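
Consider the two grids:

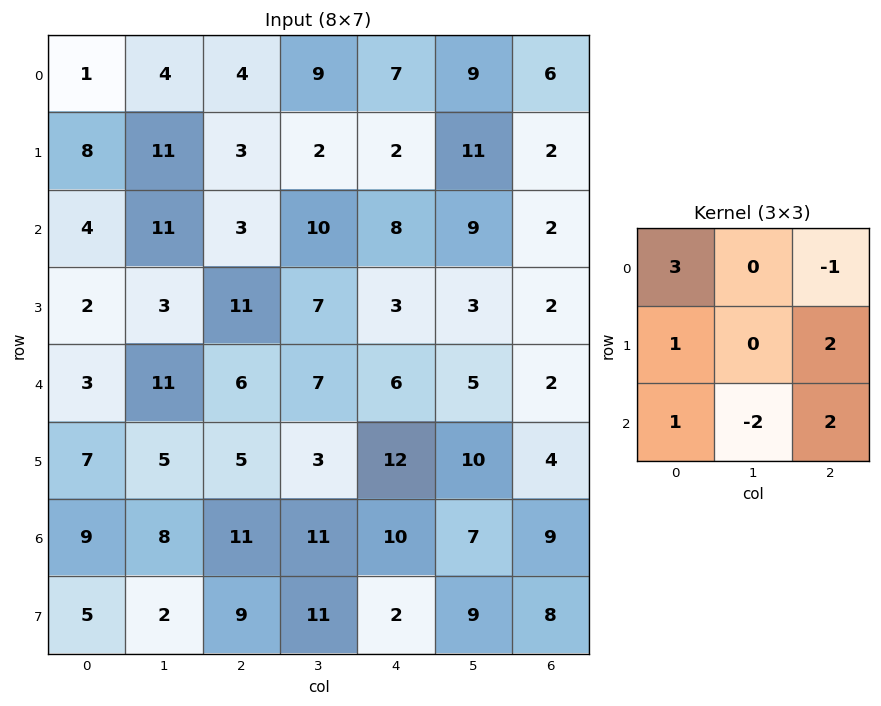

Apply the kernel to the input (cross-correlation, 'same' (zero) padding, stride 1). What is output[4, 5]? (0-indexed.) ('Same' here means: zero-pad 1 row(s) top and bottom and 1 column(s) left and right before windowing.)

The receptive field on the zero-padded input at this output position is [3 3 2 / 6 5 2 / 12 10 4]. Elementwise product with the kernel and sum: 3·3 + 2·-1 + 6·1 + 2·2 + 12·1 + 10·-2 + 4·2.

17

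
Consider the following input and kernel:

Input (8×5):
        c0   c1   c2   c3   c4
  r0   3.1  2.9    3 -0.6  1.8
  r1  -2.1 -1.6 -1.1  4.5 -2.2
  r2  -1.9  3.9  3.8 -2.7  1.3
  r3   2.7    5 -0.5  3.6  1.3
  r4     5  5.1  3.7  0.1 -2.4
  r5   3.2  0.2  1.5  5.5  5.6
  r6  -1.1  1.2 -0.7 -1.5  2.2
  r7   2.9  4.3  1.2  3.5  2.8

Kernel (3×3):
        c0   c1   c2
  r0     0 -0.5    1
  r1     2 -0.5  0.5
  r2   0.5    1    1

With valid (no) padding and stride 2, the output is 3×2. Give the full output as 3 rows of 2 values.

4.35 -2.95
15.8 0.05
8.15 0.95

Output[0,0]: The receptive field on the input at this output position is [3.1 2.9 3 / -2.1 -1.6 -1.1 / -1.9 3.9 3.8]. Elementwise product with the kernel and sum: 2.9·-0.5 + 3·1 + -2.1·2 + -1.6·-0.5 + -1.1·0.5 + -1.9·0.5 + 3.9·1 + 3.8·1.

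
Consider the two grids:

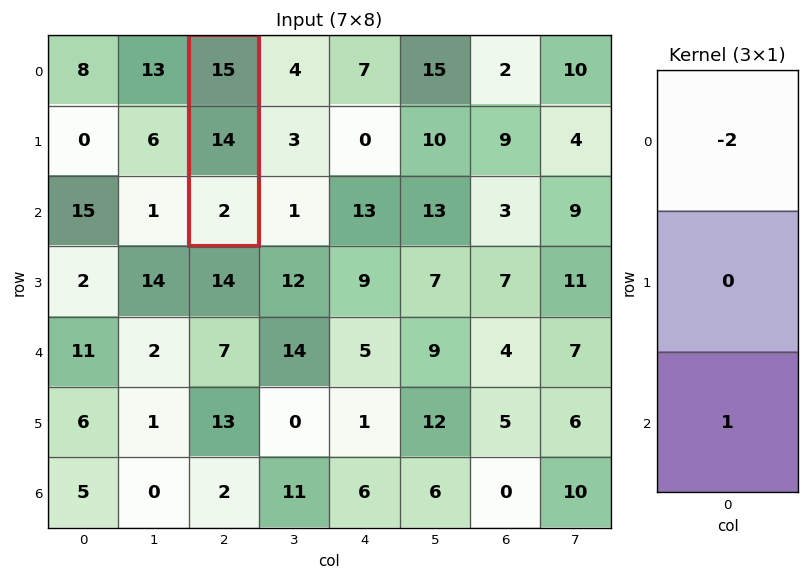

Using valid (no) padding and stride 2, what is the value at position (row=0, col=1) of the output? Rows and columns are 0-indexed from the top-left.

The receptive field on the input at this output position is [15 / 14 / 2]. Elementwise product with the kernel and sum: 15·-2 + 2·1.

-28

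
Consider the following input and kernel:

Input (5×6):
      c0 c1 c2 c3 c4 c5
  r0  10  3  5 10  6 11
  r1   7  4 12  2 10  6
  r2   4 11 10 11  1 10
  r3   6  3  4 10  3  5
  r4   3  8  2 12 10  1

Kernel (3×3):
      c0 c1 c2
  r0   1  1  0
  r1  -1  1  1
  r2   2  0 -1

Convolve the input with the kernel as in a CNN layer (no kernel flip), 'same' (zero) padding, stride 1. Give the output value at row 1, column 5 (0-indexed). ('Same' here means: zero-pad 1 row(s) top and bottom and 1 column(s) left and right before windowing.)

15

The receptive field on the zero-padded input at this output position is [6 11 0 / 10 6 0 / 1 10 0]. Elementwise product with the kernel and sum: 6·1 + 11·1 + 10·-1 + 6·1 + 0·1 + 1·2 + 0·-1.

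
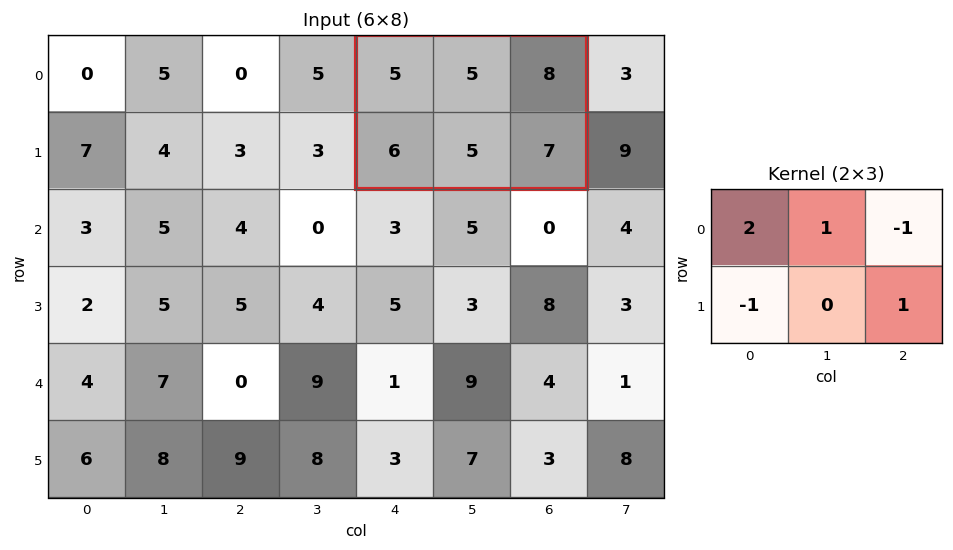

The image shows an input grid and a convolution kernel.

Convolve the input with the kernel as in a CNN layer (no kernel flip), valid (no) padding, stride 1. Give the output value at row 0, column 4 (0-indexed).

The receptive field on the input at this output position is [5 5 8 / 6 5 7]. Elementwise product with the kernel and sum: 5·2 + 5·1 + 8·-1 + 6·-1 + 7·1.

8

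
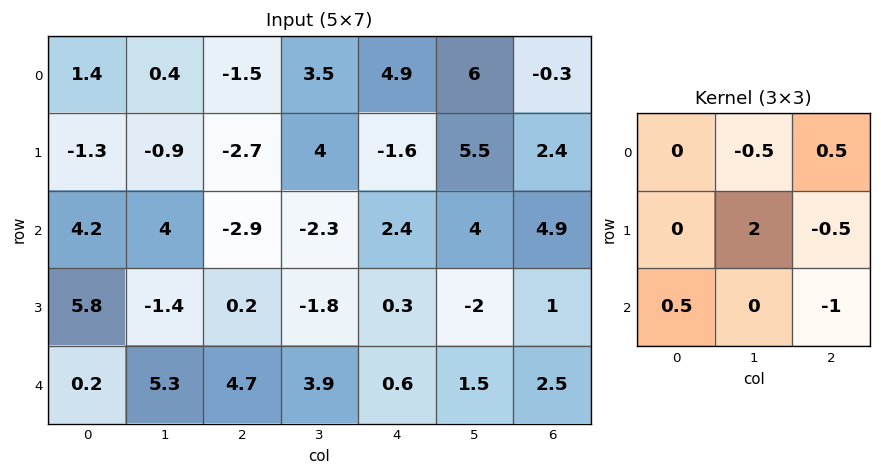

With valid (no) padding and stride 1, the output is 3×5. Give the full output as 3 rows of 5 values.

Output[0,0]: The receptive field on the input at this output position is [1.4 0.4 -1.5 / -1.3 -0.9 -2.7 / 4.2 4 -2.9]. Elementwise product with the kernel and sum: 0.4·-0.5 + -1.5·0.5 + -0.9·2 + -2.7·-0.5 + 4.2·0.5 + -2.9·-1.
Output[0,1]: The receptive field on the input at this output position is [0.4 -1.5 3.5 / -0.9 -2.7 4 / 4 -2.9 -2.3]. Elementwise product with the kernel and sum: -1.5·-0.5 + 3.5·0.5 + -2.7·2 + 4·-0.5 + 4·0.5 + -2.3·-1.

3.6 -0.6 5.65 -10.55 2.95
11.25 -0.2 -8.8 7.45 3.15
-10.95 0.35 0.35 2.85 -6.25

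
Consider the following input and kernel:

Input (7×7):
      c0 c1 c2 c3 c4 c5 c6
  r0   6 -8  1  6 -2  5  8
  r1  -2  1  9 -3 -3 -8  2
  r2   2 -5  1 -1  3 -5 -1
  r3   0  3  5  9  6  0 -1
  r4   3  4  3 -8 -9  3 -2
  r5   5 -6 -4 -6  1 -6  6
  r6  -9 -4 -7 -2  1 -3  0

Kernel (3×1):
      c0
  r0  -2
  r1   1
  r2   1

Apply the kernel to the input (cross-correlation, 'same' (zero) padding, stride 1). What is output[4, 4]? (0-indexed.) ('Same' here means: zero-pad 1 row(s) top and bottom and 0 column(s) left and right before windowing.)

-20

The receptive field on the zero-padded input at this output position is [6 / -9 / 1]. Elementwise product with the kernel and sum: 6·-2 + -9·1 + 1·1.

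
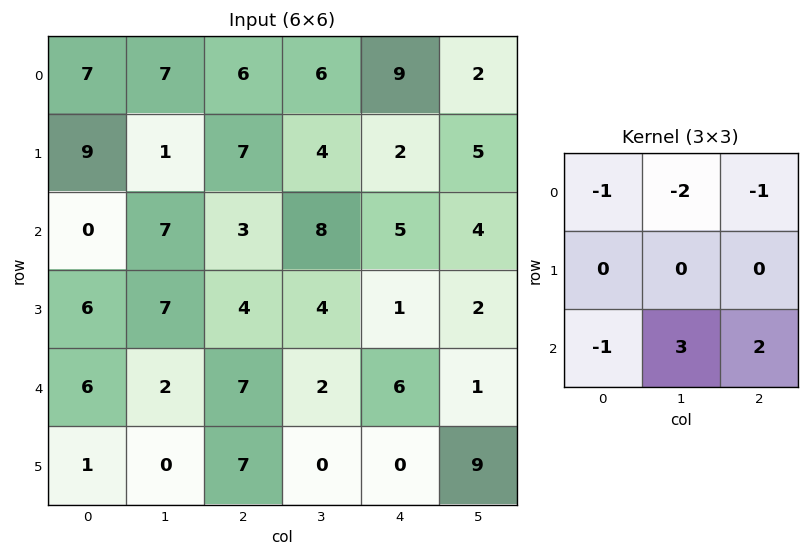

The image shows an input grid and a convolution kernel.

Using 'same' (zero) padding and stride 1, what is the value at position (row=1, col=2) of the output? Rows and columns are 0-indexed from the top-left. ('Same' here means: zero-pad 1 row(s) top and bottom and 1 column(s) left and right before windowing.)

-7

The receptive field on the zero-padded input at this output position is [7 6 6 / 1 7 4 / 7 3 8]. Elementwise product with the kernel and sum: 7·-1 + 6·-2 + 6·-1 + 7·-1 + 3·3 + 8·2.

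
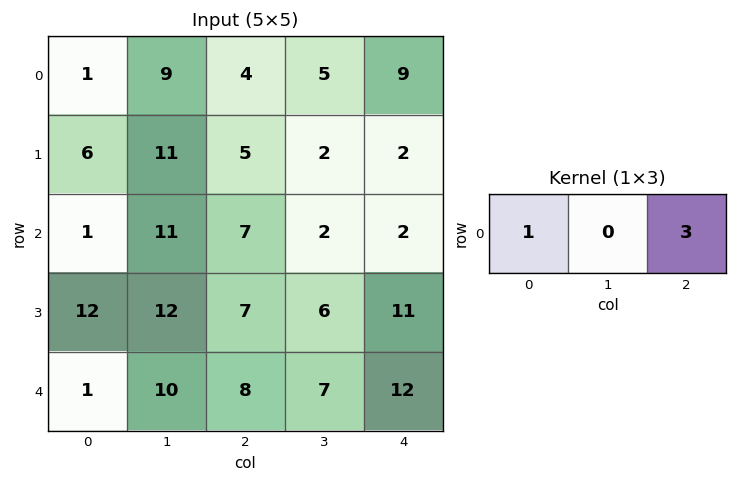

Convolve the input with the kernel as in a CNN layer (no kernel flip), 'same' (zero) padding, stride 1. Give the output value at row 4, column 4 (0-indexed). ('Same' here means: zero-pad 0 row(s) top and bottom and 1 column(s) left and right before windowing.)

The receptive field on the zero-padded input at this output position is [7 12 0]. Elementwise product with the kernel and sum: 7·1 + 0·3.

7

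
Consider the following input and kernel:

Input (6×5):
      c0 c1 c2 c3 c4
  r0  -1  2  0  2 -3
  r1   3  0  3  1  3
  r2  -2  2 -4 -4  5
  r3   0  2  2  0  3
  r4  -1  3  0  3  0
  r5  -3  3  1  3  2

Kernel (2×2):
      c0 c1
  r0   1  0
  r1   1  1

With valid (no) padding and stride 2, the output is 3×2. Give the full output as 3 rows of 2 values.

2 4
0 -2
-1 4

Output[0,0]: The receptive field on the input at this output position is [-1 2 / 3 0]. Elementwise product with the kernel and sum: -1·1 + 3·1 + 0·1.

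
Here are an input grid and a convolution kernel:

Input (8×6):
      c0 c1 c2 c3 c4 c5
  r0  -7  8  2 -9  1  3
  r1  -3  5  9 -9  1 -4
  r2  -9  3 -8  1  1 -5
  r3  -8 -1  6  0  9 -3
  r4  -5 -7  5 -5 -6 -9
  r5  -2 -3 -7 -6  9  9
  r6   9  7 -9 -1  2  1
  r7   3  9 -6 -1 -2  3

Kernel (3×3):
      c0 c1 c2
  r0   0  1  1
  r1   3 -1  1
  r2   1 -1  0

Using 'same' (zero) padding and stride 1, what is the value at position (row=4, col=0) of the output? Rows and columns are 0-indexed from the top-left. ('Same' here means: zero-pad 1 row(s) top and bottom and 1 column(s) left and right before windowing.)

-9

The receptive field on the zero-padded input at this output position is [0 -8 -1 / 0 -5 -7 / 0 -2 -3]. Elementwise product with the kernel and sum: -8·1 + -1·1 + 0·3 + -5·-1 + -7·1 + 0·1 + -2·-1.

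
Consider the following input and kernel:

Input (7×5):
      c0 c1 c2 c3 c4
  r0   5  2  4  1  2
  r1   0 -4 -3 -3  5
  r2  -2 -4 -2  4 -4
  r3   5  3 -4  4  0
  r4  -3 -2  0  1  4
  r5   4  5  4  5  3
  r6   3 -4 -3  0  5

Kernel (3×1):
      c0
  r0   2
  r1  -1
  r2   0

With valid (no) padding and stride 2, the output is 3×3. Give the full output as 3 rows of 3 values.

Output[0,0]: The receptive field on the input at this output position is [5 / 0 / -2]. Elementwise product with the kernel and sum: 5·2 + 0·-1.
Output[0,1]: The receptive field on the input at this output position is [4 / -3 / -2]. Elementwise product with the kernel and sum: 4·2 + -3·-1.

10 11 -1
-9 0 -8
-10 -4 5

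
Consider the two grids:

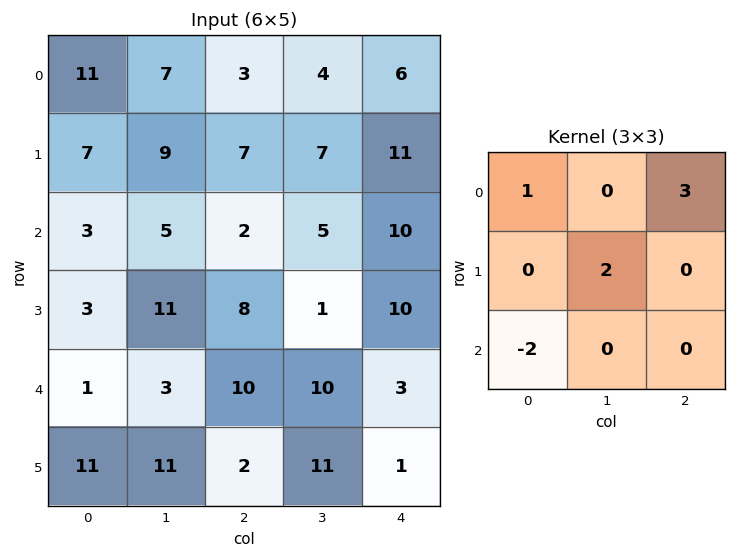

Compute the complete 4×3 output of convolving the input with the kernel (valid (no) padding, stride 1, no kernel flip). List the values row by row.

Output[0,0]: The receptive field on the input at this output position is [11 7 3 / 7 9 7 / 3 5 2]. Elementwise product with the kernel and sum: 11·1 + 3·3 + 9·2 + 3·-2.
Output[0,1]: The receptive field on the input at this output position is [7 3 4 / 9 7 7 / 5 2 5]. Elementwise product with the kernel and sum: 7·1 + 4·3 + 7·2 + 5·-2.

32 23 31
32 12 34
29 30 14
11 12 54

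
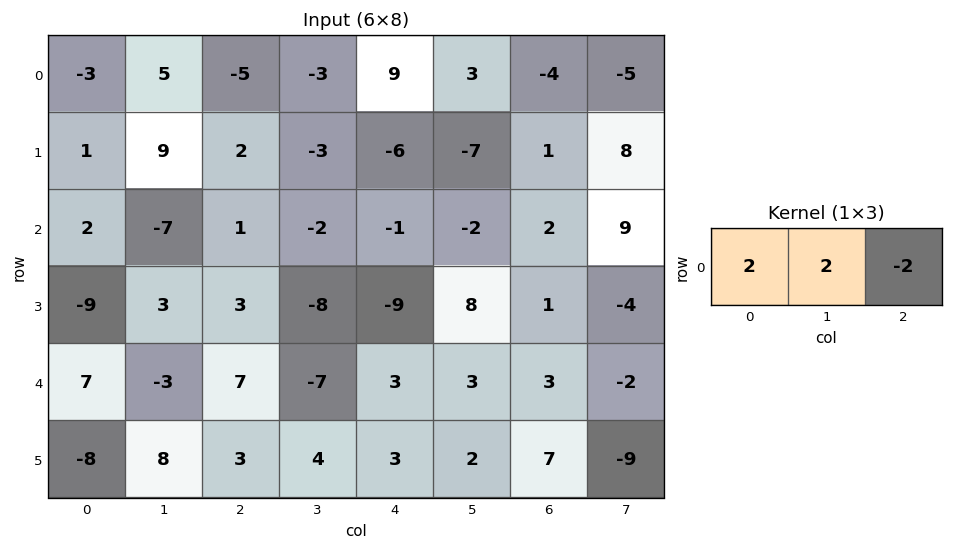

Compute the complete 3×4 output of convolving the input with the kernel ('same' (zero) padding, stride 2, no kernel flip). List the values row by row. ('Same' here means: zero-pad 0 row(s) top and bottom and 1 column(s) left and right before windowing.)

Output[0,0]: The receptive field on the zero-padded input at this output position is [0 -3 5]. Elementwise product with the kernel and sum: 0·2 + -3·2 + 5·-2.
Output[0,1]: The receptive field on the zero-padded input at this output position is [5 -5 -3]. Elementwise product with the kernel and sum: 5·2 + -5·2 + -3·-2.

-16 6 6 8
18 -8 -2 -18
20 22 -14 16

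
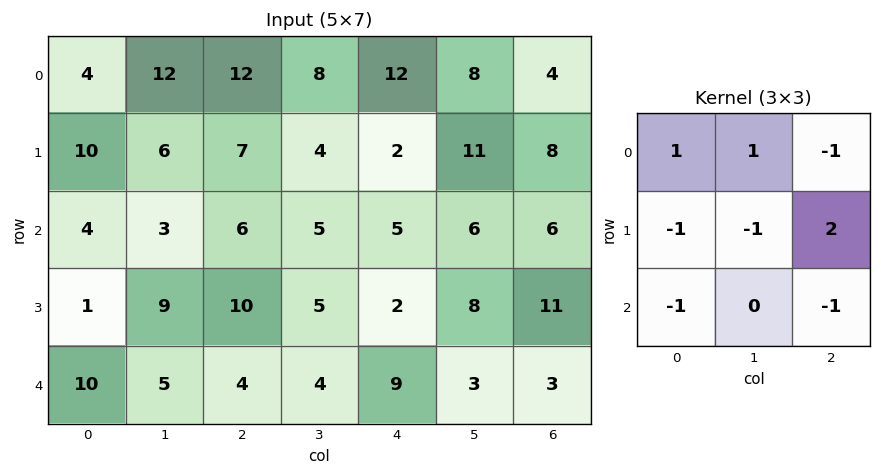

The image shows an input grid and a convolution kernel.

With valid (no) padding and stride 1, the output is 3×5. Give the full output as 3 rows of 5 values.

Output[0,0]: The receptive field on the input at this output position is [4 12 12 / 10 6 7 / 4 3 6]. Elementwise product with the kernel and sum: 4·1 + 12·1 + 12·-1 + 10·-1 + 6·-1 + 7·2 + 4·-1 + 6·-1.
Output[0,1]: The receptive field on the input at this output position is [12 12 8 / 6 7 4 / 3 6 5]. Elementwise product with the kernel and sum: 12·1 + 12·1 + 8·-1 + 6·-1 + 7·-1 + 4·2 + 3·-1 + 5·-1.

-8 3 -10 17 8
3 -4 -4 -16 -7
-3 -14 -18 6 5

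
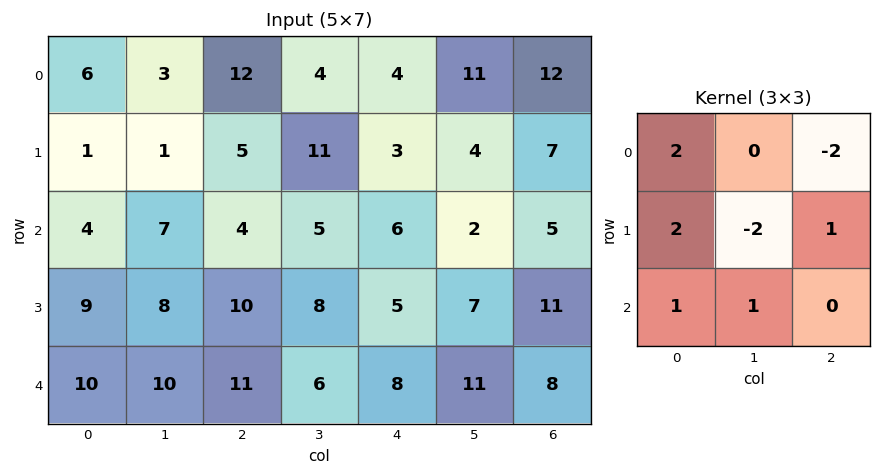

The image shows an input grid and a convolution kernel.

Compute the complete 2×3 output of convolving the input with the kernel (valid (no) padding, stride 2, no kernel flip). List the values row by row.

4 16 -3
32 22 28

Output[0,0]: The receptive field on the input at this output position is [6 3 12 / 1 1 5 / 4 7 4]. Elementwise product with the kernel and sum: 6·2 + 12·-2 + 1·2 + 1·-2 + 5·1 + 4·1 + 7·1.
Output[0,1]: The receptive field on the input at this output position is [12 4 4 / 5 11 3 / 4 5 6]. Elementwise product with the kernel and sum: 12·2 + 4·-2 + 5·2 + 11·-2 + 3·1 + 4·1 + 5·1.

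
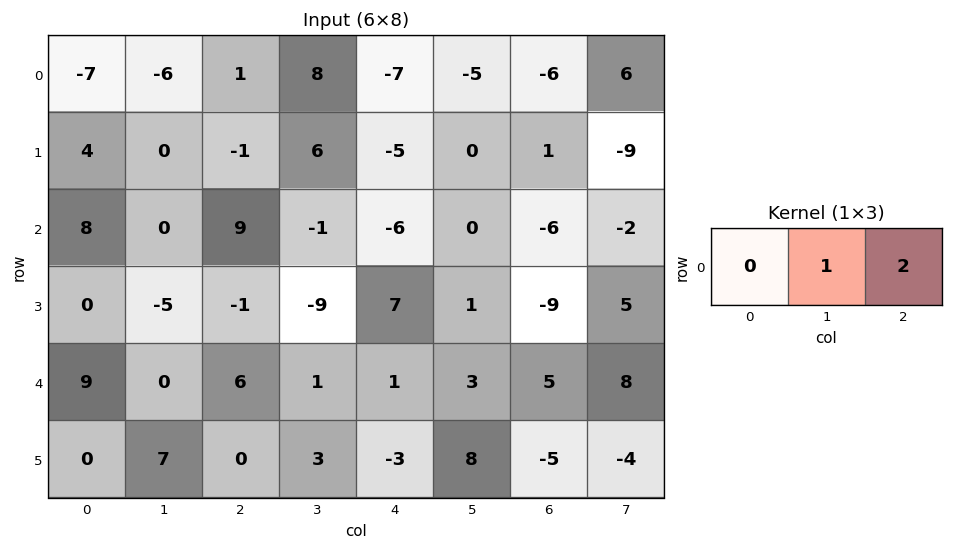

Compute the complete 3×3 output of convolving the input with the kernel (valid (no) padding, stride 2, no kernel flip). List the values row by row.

-4 -6 -17
18 -13 -12
12 3 13

Output[0,0]: The receptive field on the input at this output position is [-7 -6 1]. Elementwise product with the kernel and sum: -6·1 + 1·2.
Output[0,1]: The receptive field on the input at this output position is [1 8 -7]. Elementwise product with the kernel and sum: 8·1 + -7·2.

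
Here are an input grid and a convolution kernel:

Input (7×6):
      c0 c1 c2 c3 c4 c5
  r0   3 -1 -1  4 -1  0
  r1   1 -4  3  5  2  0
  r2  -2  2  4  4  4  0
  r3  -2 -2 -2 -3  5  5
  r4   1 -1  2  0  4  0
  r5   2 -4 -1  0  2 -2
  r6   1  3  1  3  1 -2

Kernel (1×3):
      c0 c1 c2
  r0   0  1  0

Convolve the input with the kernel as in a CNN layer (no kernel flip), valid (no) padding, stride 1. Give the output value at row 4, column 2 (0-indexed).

0

The receptive field on the input at this output position is [2 0 4]. Elementwise product with the kernel and sum: 0·1.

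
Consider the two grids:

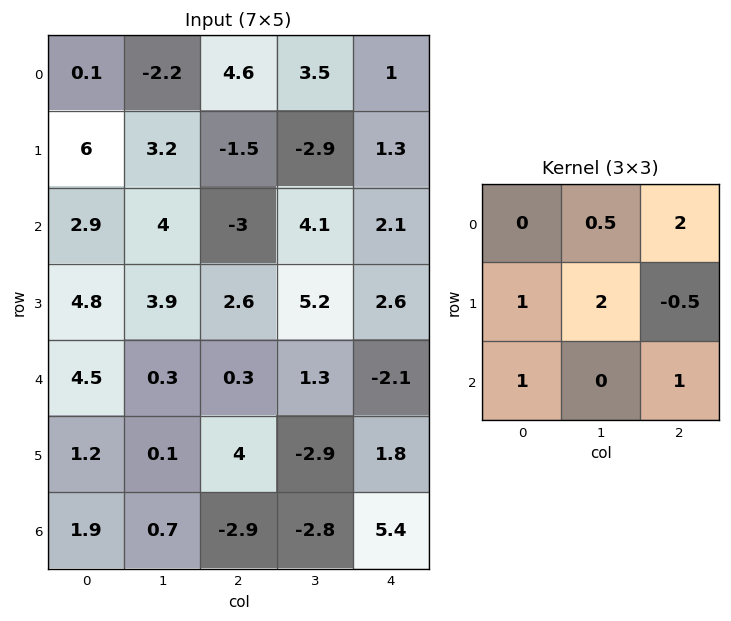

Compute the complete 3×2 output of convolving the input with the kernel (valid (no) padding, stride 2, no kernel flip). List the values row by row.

Output[0,0]: The receptive field on the input at this output position is [0.1 -2.2 4.6 / 6 3.2 -1.5 / 2.9 4 -3]. Elementwise product with the kernel and sum: -2.2·0.5 + 4.6·2 + 6·1 + 3.2·2 + -1.5·-0.5 + 2.9·1 + -3·1.
Output[0,1]: The receptive field on the input at this output position is [4.6 3.5 1 / -1.5 -2.9 1.3 / -3 4.1 2.1]. Elementwise product with the kernel and sum: 3.5·0.5 + 1·2 + -1.5·1 + -2.9·2 + 1.3·-0.5 + -3·1 + 2.1·1.

21.15 -5.1
12.1 16.15
-0.85 -3.75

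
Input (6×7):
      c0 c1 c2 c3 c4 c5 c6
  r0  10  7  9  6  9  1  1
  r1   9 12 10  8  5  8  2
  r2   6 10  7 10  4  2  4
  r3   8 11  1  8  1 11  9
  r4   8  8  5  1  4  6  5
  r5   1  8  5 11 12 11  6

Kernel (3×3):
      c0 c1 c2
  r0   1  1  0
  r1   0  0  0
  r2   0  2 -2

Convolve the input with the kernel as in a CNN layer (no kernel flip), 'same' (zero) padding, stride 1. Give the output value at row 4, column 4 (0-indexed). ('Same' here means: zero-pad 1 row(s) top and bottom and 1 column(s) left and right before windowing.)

The receptive field on the zero-padded input at this output position is [8 1 11 / 1 4 6 / 11 12 11]. Elementwise product with the kernel and sum: 8·1 + 1·1 + 12·2 + 11·-2.

11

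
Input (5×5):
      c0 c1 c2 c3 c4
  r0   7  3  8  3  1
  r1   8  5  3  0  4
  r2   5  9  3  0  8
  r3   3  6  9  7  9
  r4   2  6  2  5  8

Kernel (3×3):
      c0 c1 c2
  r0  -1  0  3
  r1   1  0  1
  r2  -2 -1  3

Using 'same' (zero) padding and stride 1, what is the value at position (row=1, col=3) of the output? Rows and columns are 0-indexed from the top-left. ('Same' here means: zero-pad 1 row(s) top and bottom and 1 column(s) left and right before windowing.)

20

The receptive field on the zero-padded input at this output position is [8 3 1 / 3 0 4 / 3 0 8]. Elementwise product with the kernel and sum: 8·-1 + 1·3 + 3·1 + 4·1 + 3·-2 + 0·-1 + 8·3.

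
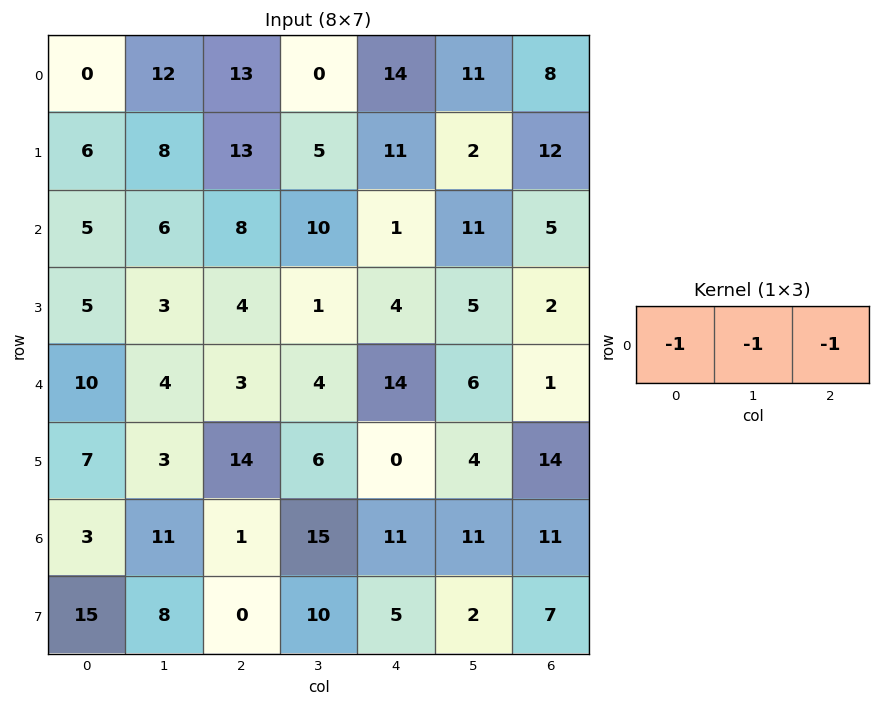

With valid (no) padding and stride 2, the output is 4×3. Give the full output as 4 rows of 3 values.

Output[0,0]: The receptive field on the input at this output position is [0 12 13]. Elementwise product with the kernel and sum: 0·-1 + 12·-1 + 13·-1.

-25 -27 -33
-19 -19 -17
-17 -21 -21
-15 -27 -33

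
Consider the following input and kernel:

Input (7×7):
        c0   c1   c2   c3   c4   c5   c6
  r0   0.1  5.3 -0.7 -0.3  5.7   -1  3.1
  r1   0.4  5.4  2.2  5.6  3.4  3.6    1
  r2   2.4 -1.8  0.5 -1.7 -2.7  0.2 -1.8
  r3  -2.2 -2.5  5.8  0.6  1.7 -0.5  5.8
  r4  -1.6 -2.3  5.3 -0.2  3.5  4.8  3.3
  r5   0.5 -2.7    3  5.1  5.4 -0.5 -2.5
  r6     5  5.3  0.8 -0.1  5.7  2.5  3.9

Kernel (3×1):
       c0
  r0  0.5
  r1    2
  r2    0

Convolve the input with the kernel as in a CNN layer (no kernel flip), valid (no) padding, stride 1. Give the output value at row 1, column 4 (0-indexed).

-3.7

The receptive field on the input at this output position is [3.4 / -2.7 / 1.7]. Elementwise product with the kernel and sum: 3.4·0.5 + -2.7·2.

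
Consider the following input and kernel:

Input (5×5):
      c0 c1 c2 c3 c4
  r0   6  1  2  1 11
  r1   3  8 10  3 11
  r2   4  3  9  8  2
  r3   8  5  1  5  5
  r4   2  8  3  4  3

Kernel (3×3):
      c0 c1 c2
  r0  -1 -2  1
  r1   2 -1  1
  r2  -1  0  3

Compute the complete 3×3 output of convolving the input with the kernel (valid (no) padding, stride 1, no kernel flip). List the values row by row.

Output[0,0]: The receptive field on the input at this output position is [6 1 2 / 3 8 10 / 4 3 9]. Elementwise product with the kernel and sum: 6·-1 + 1·-2 + 2·1 + 3·2 + 8·-1 + 10·1 + 4·-1 + 9·3.
Output[0,1]: The receptive field on the input at this output position is [1 2 1 / 8 10 3 / 3 9 8]. Elementwise product with the kernel and sum: 1·-1 + 2·-2 + 1·1 + 8·2 + 10·-1 + 3·1 + 3·-1 + 8·3.

25 26 32
0 -10 21
18 5 -15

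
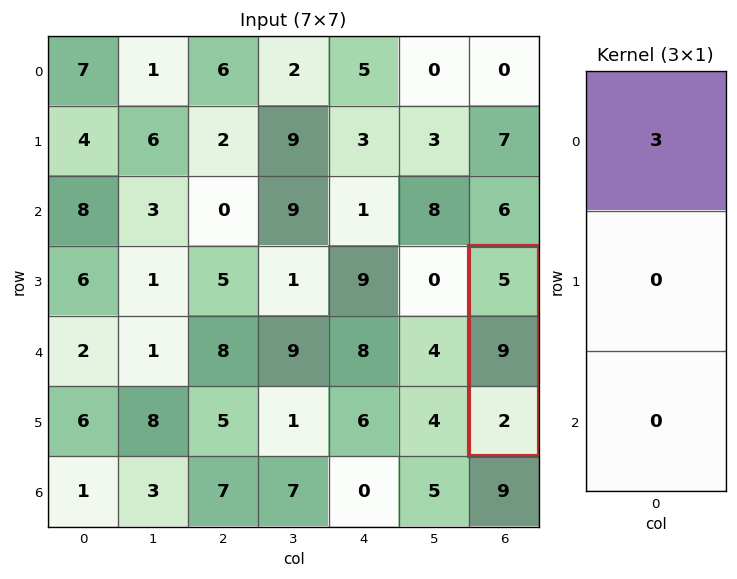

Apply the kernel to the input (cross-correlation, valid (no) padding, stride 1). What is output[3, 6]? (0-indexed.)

15

The receptive field on the input at this output position is [5 / 9 / 2]. Elementwise product with the kernel and sum: 5·3.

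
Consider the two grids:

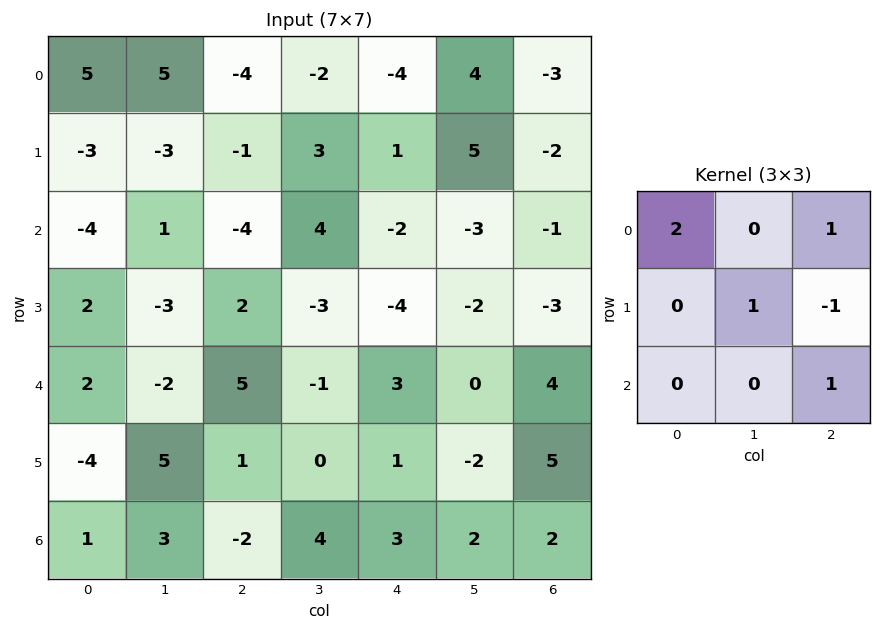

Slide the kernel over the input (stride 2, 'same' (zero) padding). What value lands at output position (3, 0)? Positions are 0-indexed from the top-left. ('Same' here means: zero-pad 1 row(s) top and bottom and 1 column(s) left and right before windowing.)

The receptive field on the zero-padded input at this output position is [0 -4 5 / 0 1 3 / 0 0 0]. Elementwise product with the kernel and sum: 0·2 + 5·1 + 1·1 + 3·-1 + 0·1.

3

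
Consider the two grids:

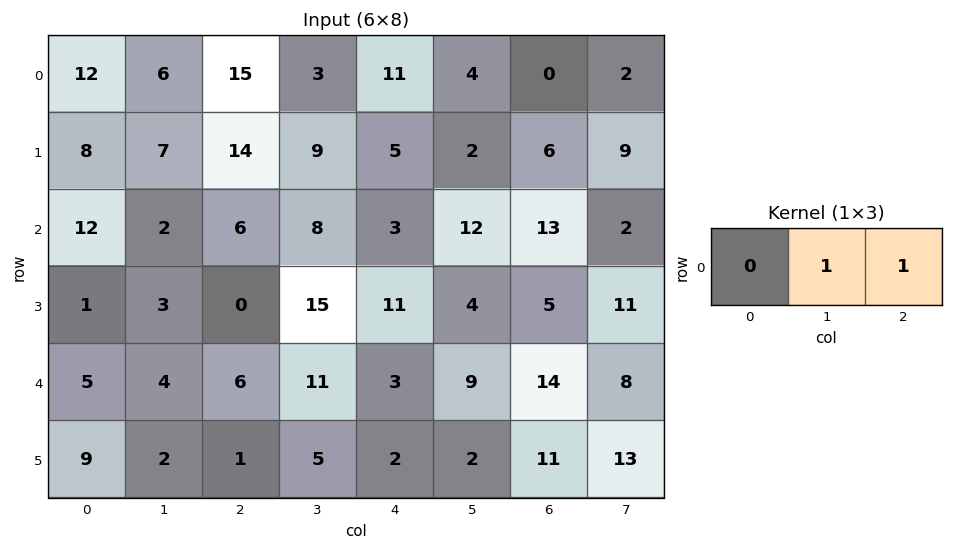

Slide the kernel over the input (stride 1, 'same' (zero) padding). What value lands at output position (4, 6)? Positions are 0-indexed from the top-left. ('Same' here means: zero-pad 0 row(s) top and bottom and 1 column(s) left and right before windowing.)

The receptive field on the zero-padded input at this output position is [9 14 8]. Elementwise product with the kernel and sum: 14·1 + 8·1.

22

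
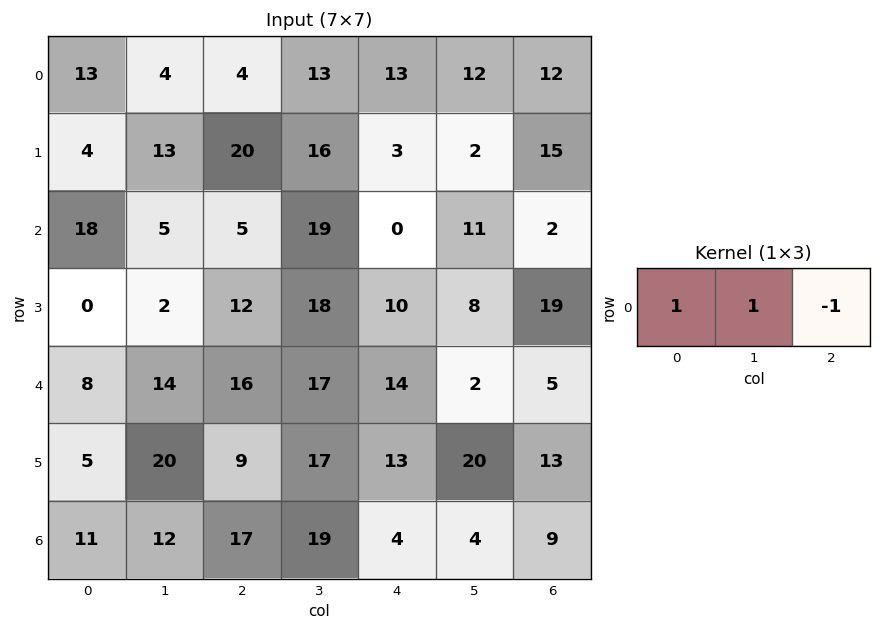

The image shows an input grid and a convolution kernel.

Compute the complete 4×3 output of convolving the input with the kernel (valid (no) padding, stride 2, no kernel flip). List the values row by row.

13 4 13
18 24 9
6 19 11
6 32 -1

Output[0,0]: The receptive field on the input at this output position is [13 4 4]. Elementwise product with the kernel and sum: 13·1 + 4·1 + 4·-1.
Output[0,1]: The receptive field on the input at this output position is [4 13 13]. Elementwise product with the kernel and sum: 4·1 + 13·1 + 13·-1.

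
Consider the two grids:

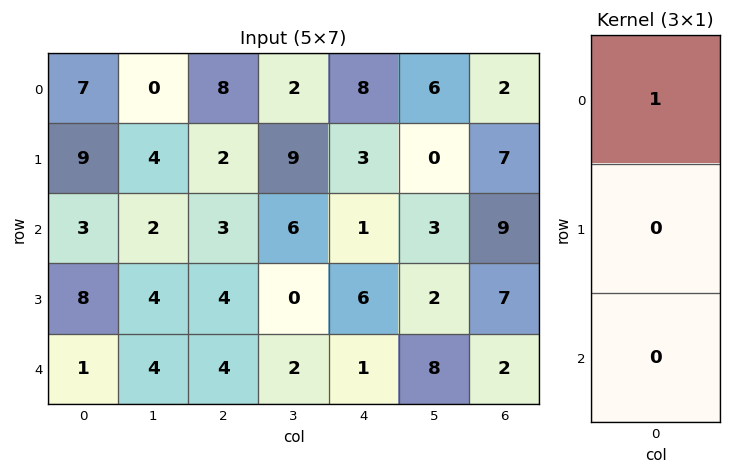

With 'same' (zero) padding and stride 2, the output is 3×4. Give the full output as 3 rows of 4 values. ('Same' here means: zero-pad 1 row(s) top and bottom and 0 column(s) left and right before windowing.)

0 0 0 0
9 2 3 7
8 4 6 7

Output[0,0]: The receptive field on the zero-padded input at this output position is [0 / 7 / 9]. Elementwise product with the kernel and sum: 0·1.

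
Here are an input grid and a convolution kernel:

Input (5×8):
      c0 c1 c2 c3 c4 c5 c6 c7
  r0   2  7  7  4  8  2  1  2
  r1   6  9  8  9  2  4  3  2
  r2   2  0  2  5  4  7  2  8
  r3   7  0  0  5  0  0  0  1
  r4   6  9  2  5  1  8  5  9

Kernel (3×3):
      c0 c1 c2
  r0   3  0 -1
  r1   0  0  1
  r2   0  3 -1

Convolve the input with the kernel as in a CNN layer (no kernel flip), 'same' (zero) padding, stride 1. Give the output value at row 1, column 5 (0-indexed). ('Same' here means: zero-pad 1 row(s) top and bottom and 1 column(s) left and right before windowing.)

45

The receptive field on the zero-padded input at this output position is [8 2 1 / 2 4 3 / 4 7 2]. Elementwise product with the kernel and sum: 8·3 + 1·-1 + 3·1 + 7·3 + 2·-1.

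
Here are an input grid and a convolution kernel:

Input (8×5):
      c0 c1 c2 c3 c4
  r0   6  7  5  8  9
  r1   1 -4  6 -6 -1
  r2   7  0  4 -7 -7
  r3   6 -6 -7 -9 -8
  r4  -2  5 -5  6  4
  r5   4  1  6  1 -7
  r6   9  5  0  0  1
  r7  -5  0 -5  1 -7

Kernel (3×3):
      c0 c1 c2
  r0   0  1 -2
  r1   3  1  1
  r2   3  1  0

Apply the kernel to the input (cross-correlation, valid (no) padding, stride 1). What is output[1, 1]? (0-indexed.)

The receptive field on the input at this output position is [-4 6 -6 / 0 4 -7 / -6 -7 -9]. Elementwise product with the kernel and sum: 6·1 + -6·-2 + 0·3 + 4·1 + -7·1 + -6·3 + -7·1.

-10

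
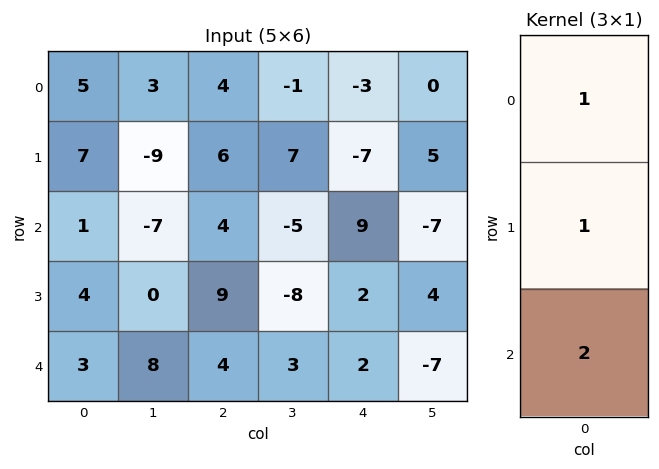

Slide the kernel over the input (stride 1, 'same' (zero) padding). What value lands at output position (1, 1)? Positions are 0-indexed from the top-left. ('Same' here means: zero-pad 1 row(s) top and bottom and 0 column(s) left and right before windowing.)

-20

The receptive field on the zero-padded input at this output position is [3 / -9 / -7]. Elementwise product with the kernel and sum: 3·1 + -9·1 + -7·2.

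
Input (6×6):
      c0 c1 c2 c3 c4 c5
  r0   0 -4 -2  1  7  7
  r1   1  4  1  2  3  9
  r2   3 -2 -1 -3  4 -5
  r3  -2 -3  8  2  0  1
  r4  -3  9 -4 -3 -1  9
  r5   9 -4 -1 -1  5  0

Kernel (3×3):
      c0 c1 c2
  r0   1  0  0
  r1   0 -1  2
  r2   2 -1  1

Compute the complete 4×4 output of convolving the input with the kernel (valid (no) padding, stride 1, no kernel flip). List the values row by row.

5 -7 7 1
8 -13 26 -7
3 13 -9 3
2 -13 13 14

Output[0,0]: The receptive field on the input at this output position is [0 -4 -2 / 1 4 1 / 3 -2 -1]. Elementwise product with the kernel and sum: 0·1 + 4·-1 + 1·2 + 3·2 + -2·-1 + -1·1.
Output[0,1]: The receptive field on the input at this output position is [-4 -2 1 / 4 1 2 / -2 -1 -3]. Elementwise product with the kernel and sum: -4·1 + 1·-1 + 2·2 + -2·2 + -1·-1 + -3·1.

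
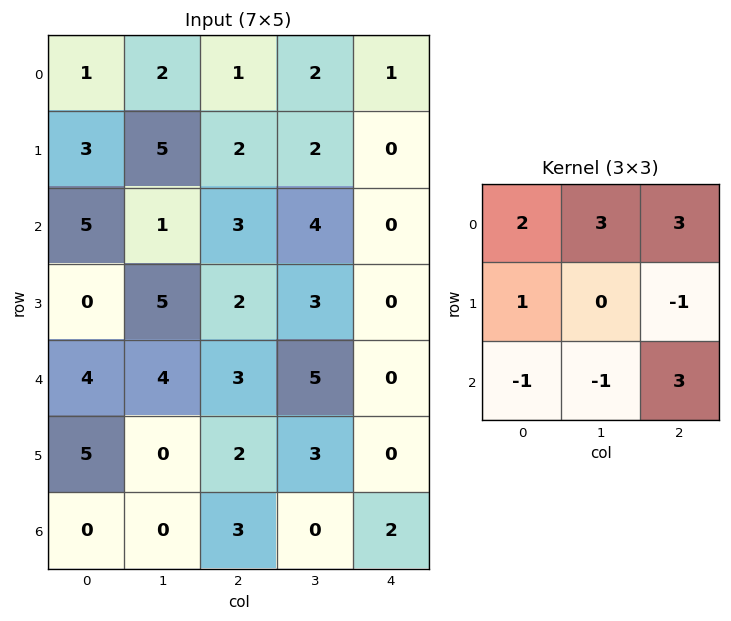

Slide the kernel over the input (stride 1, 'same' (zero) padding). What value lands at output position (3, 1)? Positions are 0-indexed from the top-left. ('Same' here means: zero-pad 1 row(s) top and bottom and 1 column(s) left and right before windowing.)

The receptive field on the zero-padded input at this output position is [5 1 3 / 0 5 2 / 4 4 3]. Elementwise product with the kernel and sum: 5·2 + 1·3 + 3·3 + 0·1 + 2·-1 + 4·-1 + 4·-1 + 3·3.

21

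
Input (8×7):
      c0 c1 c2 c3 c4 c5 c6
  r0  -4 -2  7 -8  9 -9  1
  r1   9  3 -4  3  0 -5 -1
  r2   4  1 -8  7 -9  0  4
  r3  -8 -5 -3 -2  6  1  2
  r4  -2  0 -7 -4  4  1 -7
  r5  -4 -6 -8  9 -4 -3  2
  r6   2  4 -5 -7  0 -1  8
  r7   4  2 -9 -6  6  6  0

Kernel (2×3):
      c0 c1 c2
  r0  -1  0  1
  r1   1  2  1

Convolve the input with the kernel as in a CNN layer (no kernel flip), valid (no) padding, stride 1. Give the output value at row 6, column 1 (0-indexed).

-33

The receptive field on the input at this output position is [4 -5 -7 / 2 -9 -6]. Elementwise product with the kernel and sum: 4·-1 + -7·1 + 2·1 + -9·2 + -6·1.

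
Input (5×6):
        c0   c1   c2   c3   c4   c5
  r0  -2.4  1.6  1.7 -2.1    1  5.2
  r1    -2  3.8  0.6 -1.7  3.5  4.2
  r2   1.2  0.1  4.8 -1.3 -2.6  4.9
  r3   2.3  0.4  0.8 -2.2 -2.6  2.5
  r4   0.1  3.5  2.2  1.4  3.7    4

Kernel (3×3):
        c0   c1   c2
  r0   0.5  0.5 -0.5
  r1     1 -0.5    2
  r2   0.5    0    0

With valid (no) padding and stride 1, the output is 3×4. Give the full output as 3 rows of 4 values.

Output[0,0]: The receptive field on the input at this output position is [-2.4 1.6 1.7 / -2 3.8 0.6 / 1.2 0.1 4.8]. Elementwise product with the kernel and sum: -2.4·0.5 + 1.6·0.5 + 1.7·-0.5 + -2·1 + 3.8·-0.5 + 0.6·2 + 1.2·0.5.
Output[0,1]: The receptive field on the input at this output position is [1.6 1.7 -2.1 / 3.8 0.6 -1.7 / 0.1 4.8 -1.3]. Elementwise product with the kernel and sum: 1.6·0.5 + 1.7·0.5 + -2.1·-0.5 + 3.8·1 + 0.6·-0.5 + -1.7·2 + 0.1·0.5.

-3.35 2.85 10.15 1.15
12.5 -1.65 -1.65 7.5
2 0.45 0.85 0.4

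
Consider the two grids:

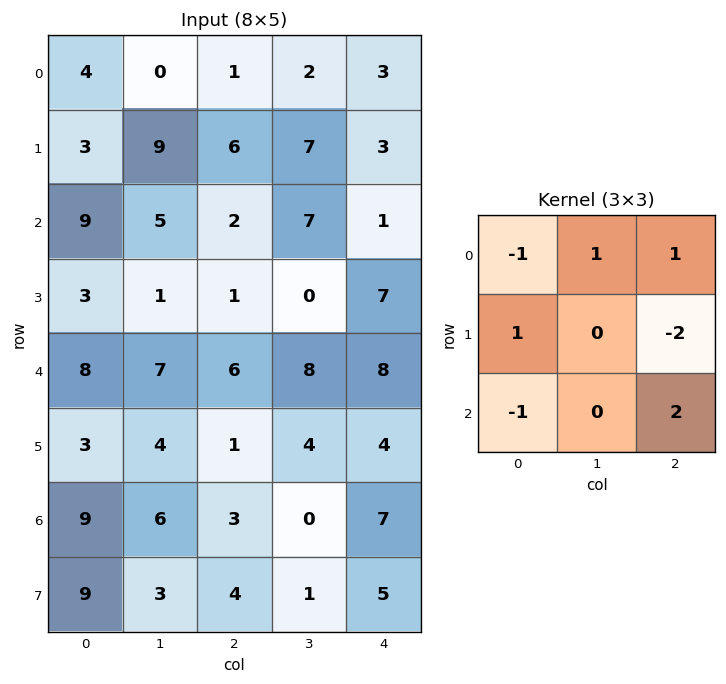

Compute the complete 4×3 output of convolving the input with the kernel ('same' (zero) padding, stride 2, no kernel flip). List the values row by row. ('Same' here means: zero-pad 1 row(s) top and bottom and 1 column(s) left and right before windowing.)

Output[0,0]: The receptive field on the zero-padded input at this output position is [0 0 0 / 0 4 0 / 0 3 9]. Elementwise product with the kernel and sum: 0·-1 + 0·1 + 0·1 + 0·1 + 0·-2 + 0·-1 + 9·2.
Output[0,1]: The receptive field on the zero-padded input at this output position is [0 0 0 / 0 1 2 / 9 6 7]. Elementwise product with the kernel and sum: 0·-1 + 0·1 + 0·1 + 0·1 + 2·-2 + 9·-1 + 7·2.

18 1 -5
4 -6 3
-2 -5 11
1 6 -1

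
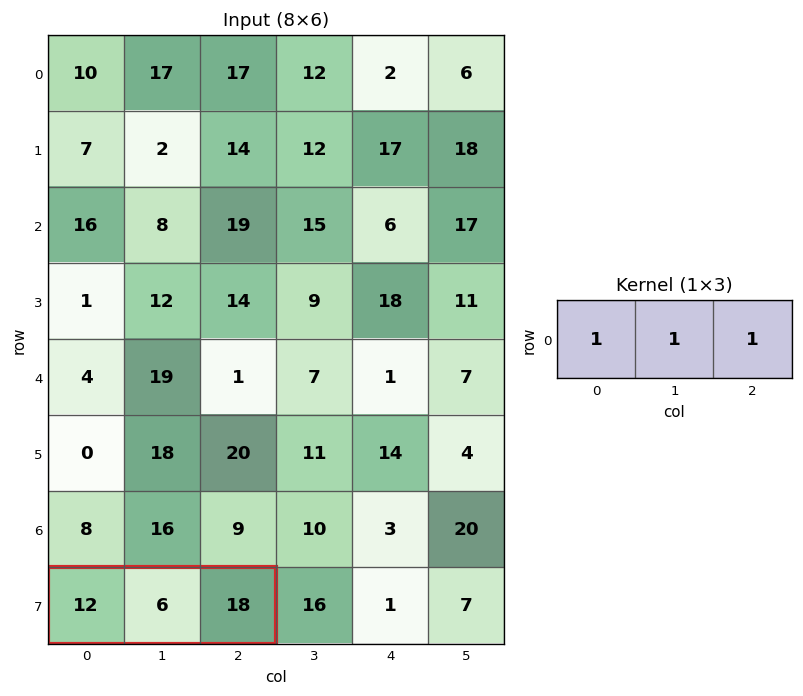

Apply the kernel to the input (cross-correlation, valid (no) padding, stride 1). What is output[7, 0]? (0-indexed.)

36

The receptive field on the input at this output position is [12 6 18]. Elementwise product with the kernel and sum: 12·1 + 6·1 + 18·1.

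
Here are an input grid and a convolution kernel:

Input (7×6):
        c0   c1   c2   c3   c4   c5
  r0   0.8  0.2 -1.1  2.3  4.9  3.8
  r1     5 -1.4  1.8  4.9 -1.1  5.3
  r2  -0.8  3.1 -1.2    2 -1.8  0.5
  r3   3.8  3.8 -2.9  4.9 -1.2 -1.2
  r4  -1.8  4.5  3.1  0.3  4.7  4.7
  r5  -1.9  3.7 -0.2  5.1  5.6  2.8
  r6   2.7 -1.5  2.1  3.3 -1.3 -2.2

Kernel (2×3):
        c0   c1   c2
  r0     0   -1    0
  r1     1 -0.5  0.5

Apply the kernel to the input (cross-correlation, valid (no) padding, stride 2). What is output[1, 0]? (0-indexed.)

-2.65

The receptive field on the input at this output position is [-0.8 3.1 -1.2 / 3.8 3.8 -2.9]. Elementwise product with the kernel and sum: 3.1·-1 + 3.8·1 + 3.8·-0.5 + -2.9·0.5.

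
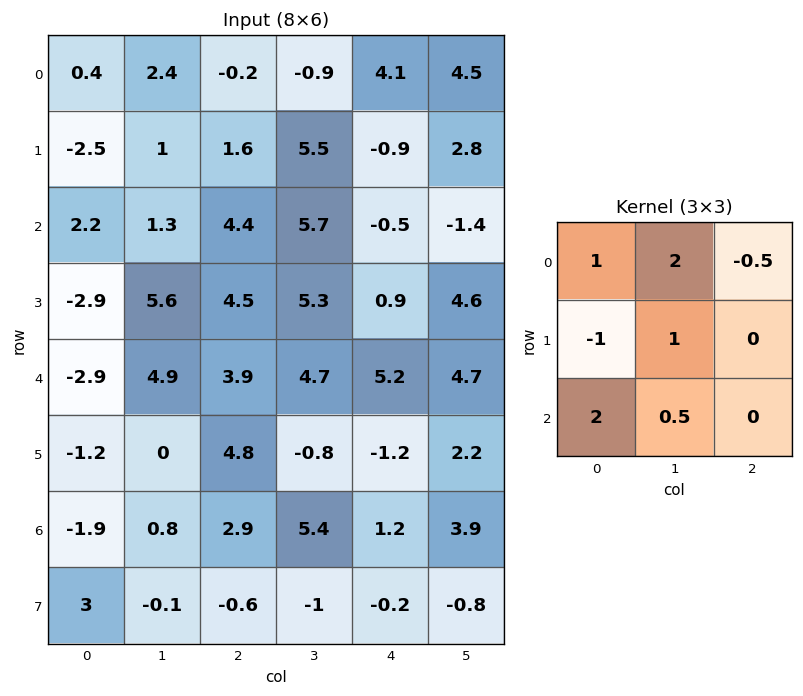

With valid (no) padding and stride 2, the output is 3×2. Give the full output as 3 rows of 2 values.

13.85 11.5
7.75 27
2.75 13.6

Output[0,0]: The receptive field on the input at this output position is [0.4 2.4 -0.2 / -2.5 1 1.6 / 2.2 1.3 4.4]. Elementwise product with the kernel and sum: 0.4·1 + 2.4·2 + -0.2·-0.5 + -2.5·-1 + 1·1 + 2.2·2 + 1.3·0.5.
Output[0,1]: The receptive field on the input at this output position is [-0.2 -0.9 4.1 / 1.6 5.5 -0.9 / 4.4 5.7 -0.5]. Elementwise product with the kernel and sum: -0.2·1 + -0.9·2 + 4.1·-0.5 + 1.6·-1 + 5.5·1 + 4.4·2 + 5.7·0.5.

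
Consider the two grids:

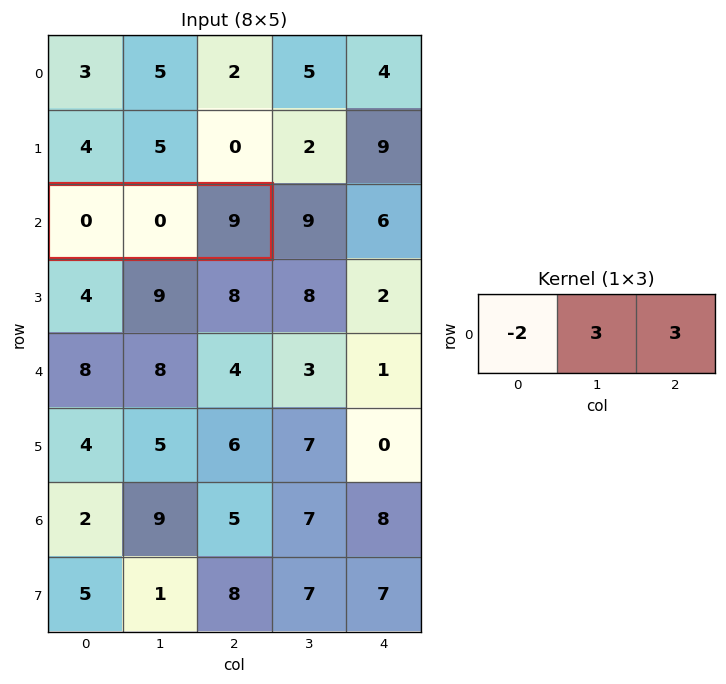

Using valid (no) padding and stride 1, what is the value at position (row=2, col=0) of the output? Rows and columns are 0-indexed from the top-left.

The receptive field on the input at this output position is [0 0 9]. Elementwise product with the kernel and sum: 0·-2 + 0·3 + 9·3.

27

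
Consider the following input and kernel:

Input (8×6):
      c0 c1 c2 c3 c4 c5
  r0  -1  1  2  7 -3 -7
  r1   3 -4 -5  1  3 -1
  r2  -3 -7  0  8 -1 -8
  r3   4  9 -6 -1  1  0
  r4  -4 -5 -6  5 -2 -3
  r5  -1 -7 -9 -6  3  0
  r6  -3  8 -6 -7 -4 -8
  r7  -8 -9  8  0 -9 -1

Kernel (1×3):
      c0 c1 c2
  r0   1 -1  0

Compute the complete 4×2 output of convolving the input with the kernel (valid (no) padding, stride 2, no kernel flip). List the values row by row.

-2 -5
4 -8
1 -11
-11 1

Output[0,0]: The receptive field on the input at this output position is [-1 1 2]. Elementwise product with the kernel and sum: -1·1 + 1·-1.
Output[0,1]: The receptive field on the input at this output position is [2 7 -3]. Elementwise product with the kernel and sum: 2·1 + 7·-1.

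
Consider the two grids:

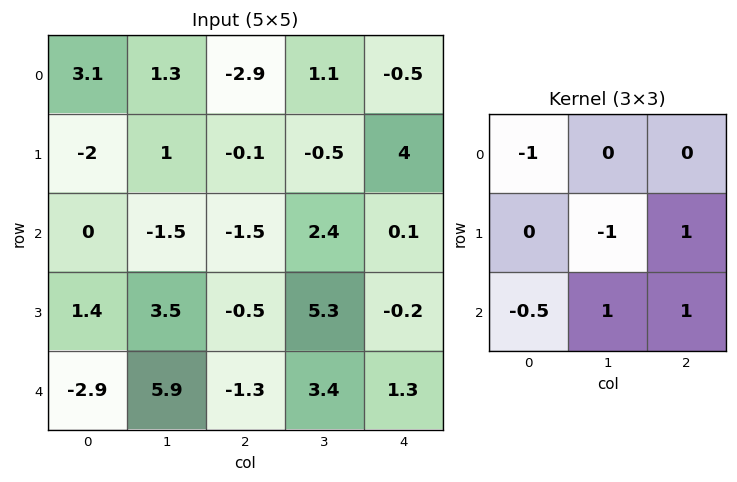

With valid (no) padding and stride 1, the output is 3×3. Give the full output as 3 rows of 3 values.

-7.2 -0.05 10.65
4.3 5.95 3.15
2.05 6.45 1.35

Output[0,0]: The receptive field on the input at this output position is [3.1 1.3 -2.9 / -2 1 -0.1 / 0 -1.5 -1.5]. Elementwise product with the kernel and sum: 3.1·-1 + 1·-1 + -0.1·1 + 0·-0.5 + -1.5·1 + -1.5·1.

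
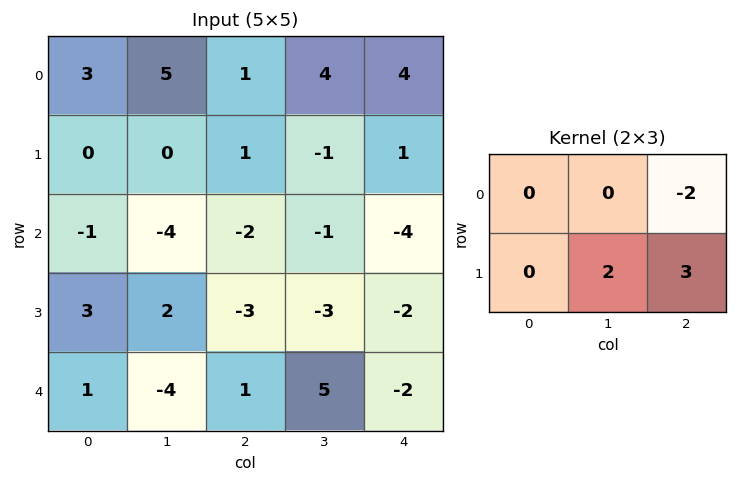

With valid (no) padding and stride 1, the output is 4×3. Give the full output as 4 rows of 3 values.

Output[0,0]: The receptive field on the input at this output position is [3 5 1 / 0 0 1]. Elementwise product with the kernel and sum: 1·-2 + 0·2 + 1·3.
Output[0,1]: The receptive field on the input at this output position is [5 1 4 / 0 1 -1]. Elementwise product with the kernel and sum: 4·-2 + 1·2 + -1·3.

1 -9 -7
-16 -5 -16
-1 -13 -4
1 23 8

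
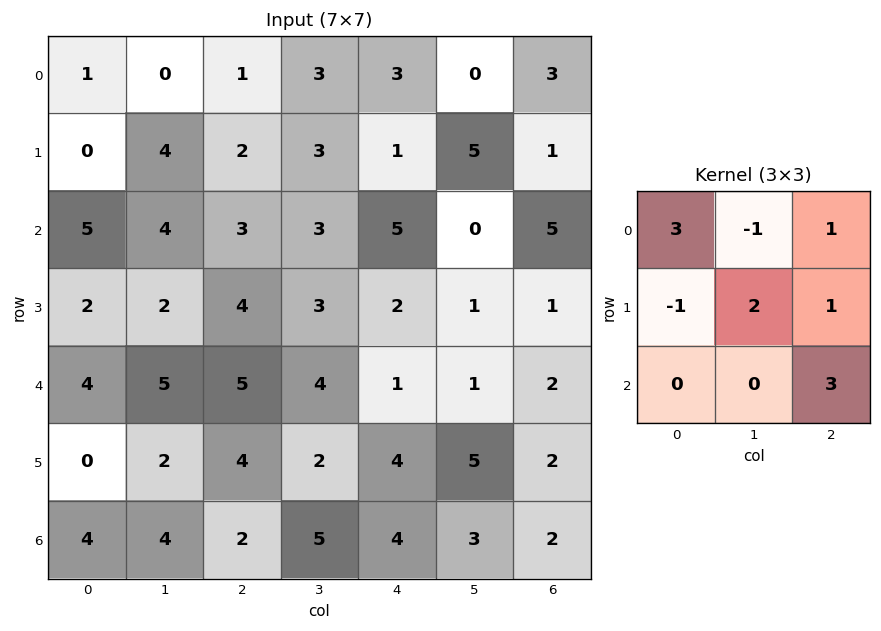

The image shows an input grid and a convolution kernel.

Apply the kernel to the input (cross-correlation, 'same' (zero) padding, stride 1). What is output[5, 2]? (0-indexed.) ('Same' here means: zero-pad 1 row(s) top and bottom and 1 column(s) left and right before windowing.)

The receptive field on the zero-padded input at this output position is [5 5 4 / 2 4 2 / 4 2 5]. Elementwise product with the kernel and sum: 5·3 + 5·-1 + 4·1 + 2·-1 + 4·2 + 2·1 + 5·3.

37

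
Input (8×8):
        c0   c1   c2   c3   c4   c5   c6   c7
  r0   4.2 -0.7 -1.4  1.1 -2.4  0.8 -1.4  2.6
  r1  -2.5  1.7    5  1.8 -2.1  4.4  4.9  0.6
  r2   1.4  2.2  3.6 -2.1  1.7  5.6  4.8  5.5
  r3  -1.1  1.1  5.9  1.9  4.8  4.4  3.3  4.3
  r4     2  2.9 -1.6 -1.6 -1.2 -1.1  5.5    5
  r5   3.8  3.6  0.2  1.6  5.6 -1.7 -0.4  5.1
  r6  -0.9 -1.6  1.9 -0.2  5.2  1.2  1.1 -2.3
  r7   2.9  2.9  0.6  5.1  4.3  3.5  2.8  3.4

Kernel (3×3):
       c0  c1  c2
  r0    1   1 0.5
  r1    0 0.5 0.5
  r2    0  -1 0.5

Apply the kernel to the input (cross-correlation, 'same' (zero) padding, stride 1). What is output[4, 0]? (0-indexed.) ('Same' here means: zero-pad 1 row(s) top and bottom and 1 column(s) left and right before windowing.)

-0.1

The receptive field on the zero-padded input at this output position is [0 -1.1 1.1 / 0 2 2.9 / 0 3.8 3.6]. Elementwise product with the kernel and sum: 0·1 + -1.1·1 + 1.1·0.5 + 2·0.5 + 2.9·0.5 + 3.8·-1 + 3.6·0.5.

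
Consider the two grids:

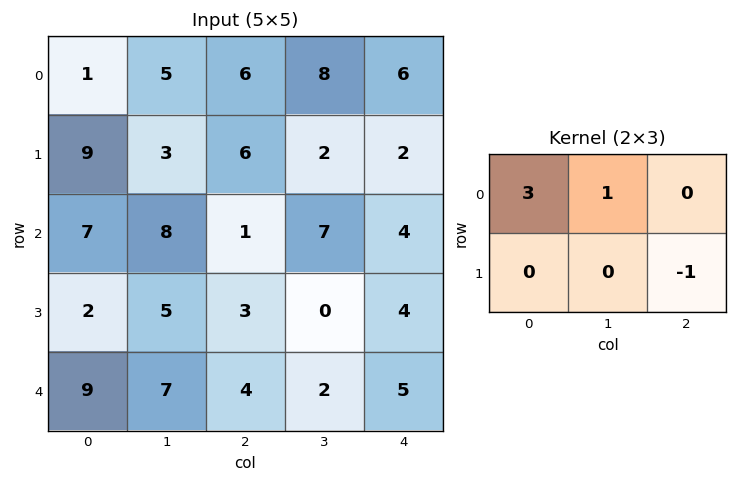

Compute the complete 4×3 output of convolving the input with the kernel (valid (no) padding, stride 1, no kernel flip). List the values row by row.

Output[0,0]: The receptive field on the input at this output position is [1 5 6 / 9 3 6]. Elementwise product with the kernel and sum: 1·3 + 5·1 + 6·-1.

2 19 24
29 8 16
26 25 6
7 16 4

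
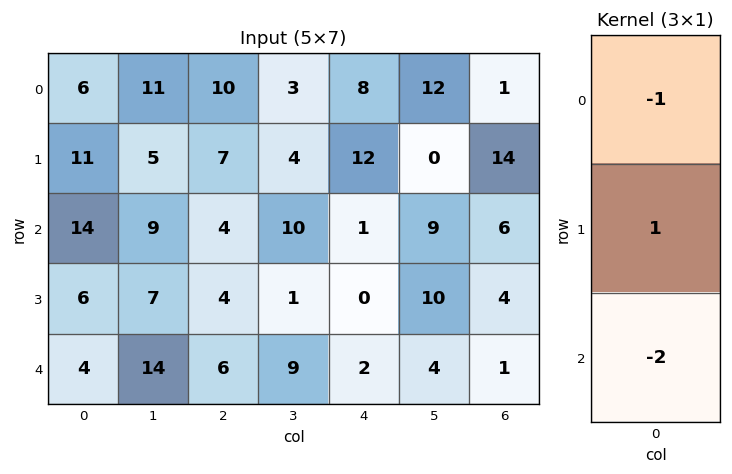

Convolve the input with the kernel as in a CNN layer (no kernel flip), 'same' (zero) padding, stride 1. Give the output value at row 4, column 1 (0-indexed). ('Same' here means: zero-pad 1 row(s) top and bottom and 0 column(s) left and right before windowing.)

The receptive field on the zero-padded input at this output position is [7 / 14 / 0]. Elementwise product with the kernel and sum: 7·-1 + 14·1 + 0·-2.

7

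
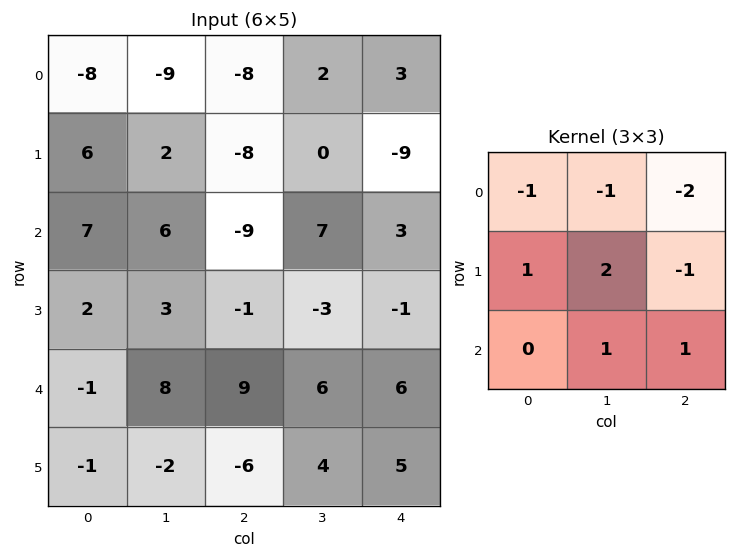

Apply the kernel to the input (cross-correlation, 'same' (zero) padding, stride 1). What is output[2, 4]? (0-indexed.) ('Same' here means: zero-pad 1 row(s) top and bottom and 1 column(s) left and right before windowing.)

The receptive field on the zero-padded input at this output position is [0 -9 0 / 7 3 0 / -3 -1 0]. Elementwise product with the kernel and sum: 0·-1 + -9·-1 + 0·-2 + 7·1 + 3·2 + 0·-1 + -1·1 + 0·1.

21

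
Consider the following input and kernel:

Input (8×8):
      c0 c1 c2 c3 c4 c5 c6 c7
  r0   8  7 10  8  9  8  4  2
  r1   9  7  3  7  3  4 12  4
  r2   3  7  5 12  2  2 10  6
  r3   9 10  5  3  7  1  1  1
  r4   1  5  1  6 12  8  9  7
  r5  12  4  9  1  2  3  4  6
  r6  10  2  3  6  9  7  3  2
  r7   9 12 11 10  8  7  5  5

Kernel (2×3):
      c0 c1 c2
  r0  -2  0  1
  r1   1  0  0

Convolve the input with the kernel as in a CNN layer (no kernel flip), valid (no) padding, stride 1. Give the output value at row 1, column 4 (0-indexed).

8

The receptive field on the input at this output position is [3 4 12 / 2 2 10]. Elementwise product with the kernel and sum: 3·-2 + 12·1 + 2·1.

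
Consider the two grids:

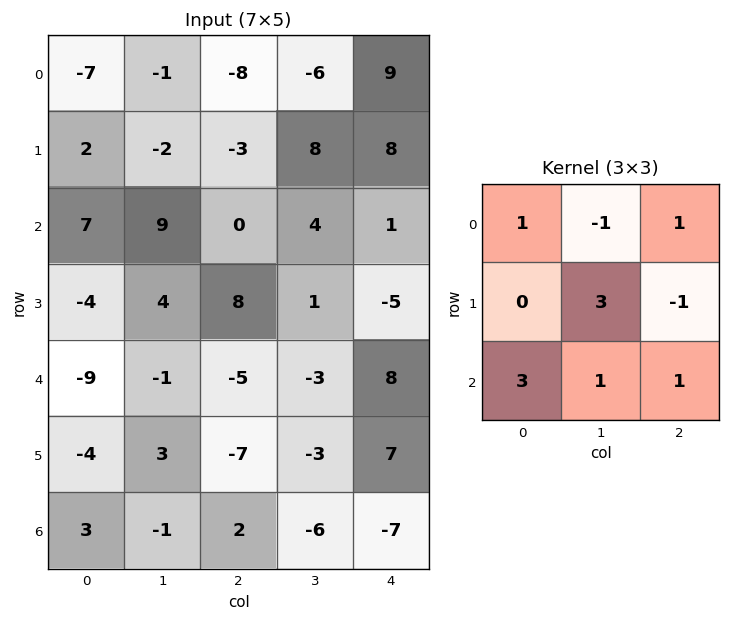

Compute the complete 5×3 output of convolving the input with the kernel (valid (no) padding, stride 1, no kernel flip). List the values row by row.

Output[0,0]: The receptive field on the input at this output position is [-7 -1 -8 / 2 -2 -3 / 7 9 0]. Elementwise product with the kernel and sum: -7·1 + -1·-1 + -8·1 + -2·3 + -3·-1 + 7·3 + 9·1 + 0·1.

13 15 28
28 26 28
-31 25 -5
-14 -16 -32
13 -24 -17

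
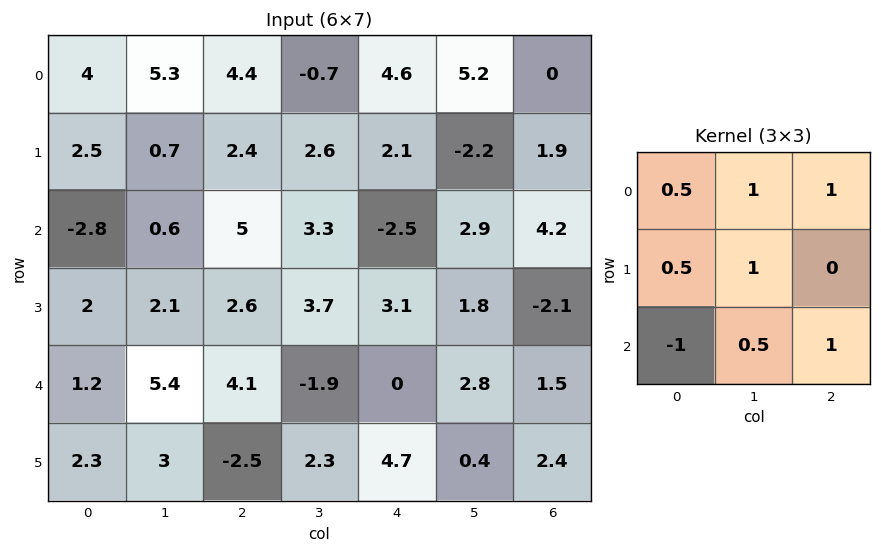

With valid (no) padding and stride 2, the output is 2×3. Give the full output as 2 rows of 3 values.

Output[0,0]: The receptive field on the input at this output position is [4 5.3 4.4 / 2.5 0.7 2.4 / -2.8 0.6 5]. Elementwise product with the kernel and sum: 4·0.5 + 5.3·1 + 4.4·1 + 2.5·0.5 + 0.7·1 + -2.8·-1 + 0.6·0.5 + 5·1.
Output[0,1]: The receptive field on the input at this output position is [4.4 -0.7 4.6 / 2.4 2.6 2.1 / 5 3.3 -2.5]. Elementwise product with the kernel and sum: 4.4·0.5 + -0.7·1 + 4.6·1 + 2.4·0.5 + 2.6·1 + 5·-1 + 3.3·0.5 + -2.5·1.

21.75 4.05 14.5
12.9 3.25 12.1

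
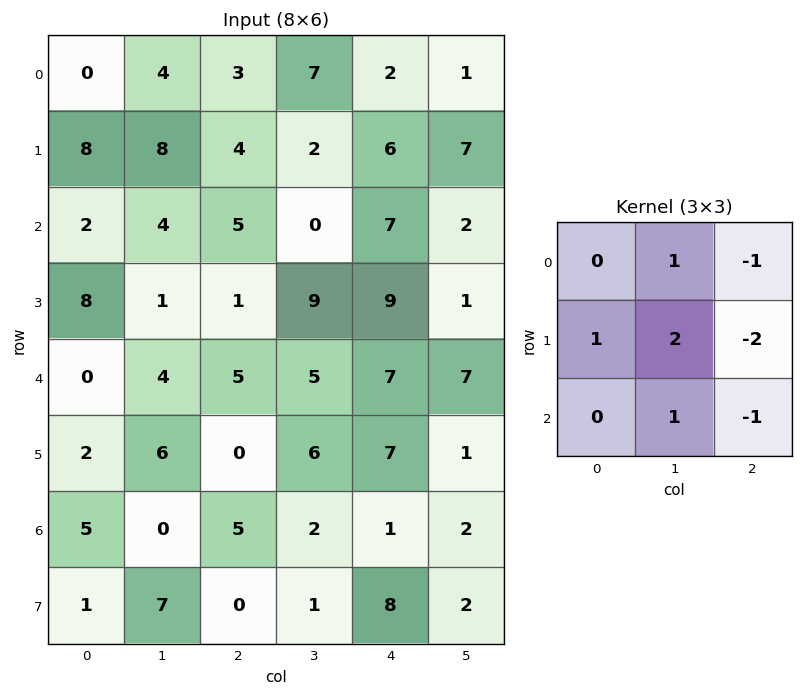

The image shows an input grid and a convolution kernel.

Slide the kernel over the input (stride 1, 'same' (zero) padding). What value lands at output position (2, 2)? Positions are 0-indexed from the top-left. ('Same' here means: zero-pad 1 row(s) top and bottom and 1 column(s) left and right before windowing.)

8

The receptive field on the zero-padded input at this output position is [8 4 2 / 4 5 0 / 1 1 9]. Elementwise product with the kernel and sum: 4·1 + 2·-1 + 4·1 + 5·2 + 0·-2 + 1·1 + 9·-1.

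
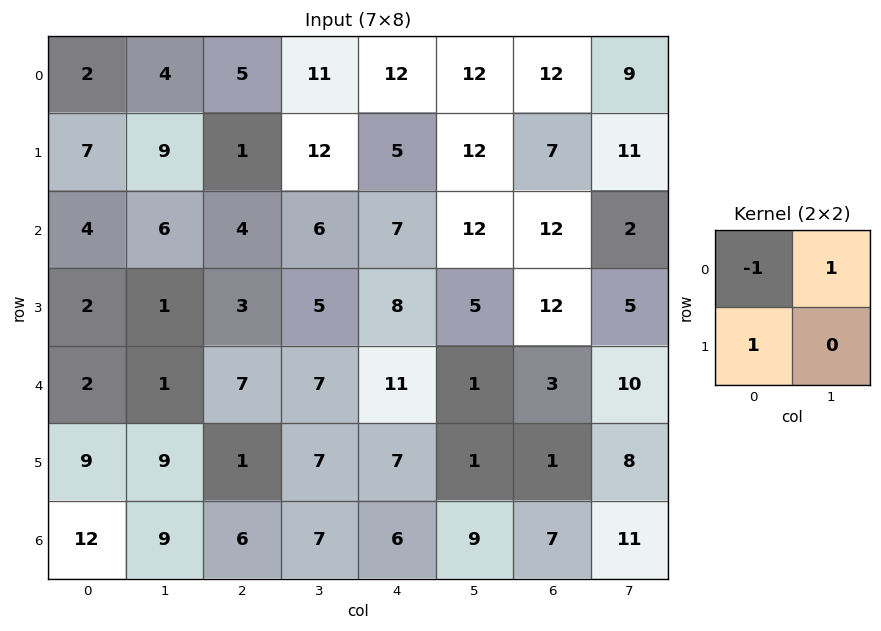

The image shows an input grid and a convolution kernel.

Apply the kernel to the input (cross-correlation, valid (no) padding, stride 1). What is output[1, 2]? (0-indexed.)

15

The receptive field on the input at this output position is [1 12 / 4 6]. Elementwise product with the kernel and sum: 1·-1 + 12·1 + 4·1.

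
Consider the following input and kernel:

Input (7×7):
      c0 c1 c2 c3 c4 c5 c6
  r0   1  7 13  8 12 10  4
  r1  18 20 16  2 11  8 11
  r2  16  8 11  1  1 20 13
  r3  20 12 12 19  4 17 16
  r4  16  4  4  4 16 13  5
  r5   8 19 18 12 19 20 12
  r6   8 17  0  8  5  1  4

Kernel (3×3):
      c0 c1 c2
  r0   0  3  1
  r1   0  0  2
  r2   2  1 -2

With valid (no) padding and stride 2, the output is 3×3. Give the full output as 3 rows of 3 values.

Output[0,0]: The receptive field on the input at this output position is [1 7 13 / 18 20 16 / 16 8 11]. Elementwise product with the kernel and sum: 7·3 + 13·1 + 16·2 + 16·2 + 8·1 + 11·-2.
Output[0,1]: The receptive field on the input at this output position is [13 8 12 / 16 2 11 / 11 1 1]. Elementwise product with the kernel and sum: 8·3 + 12·1 + 11·2 + 11·2 + 1·1 + 1·-2.

84 79 52
87 -8 140
85 64 71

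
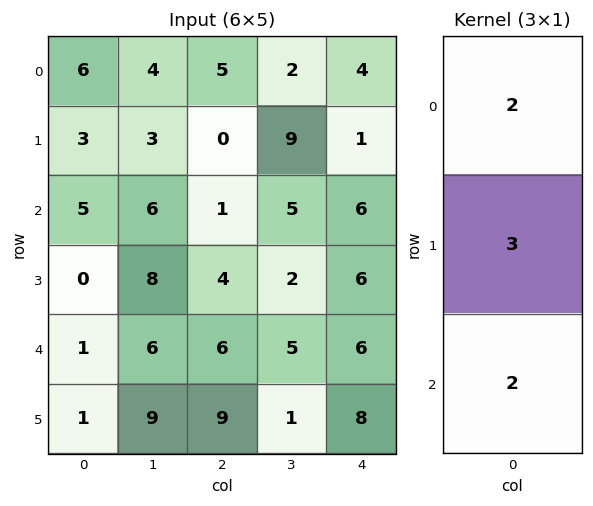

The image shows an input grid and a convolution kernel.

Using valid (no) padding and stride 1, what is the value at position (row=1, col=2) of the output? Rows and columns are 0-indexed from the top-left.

11

The receptive field on the input at this output position is [0 / 1 / 4]. Elementwise product with the kernel and sum: 0·2 + 1·3 + 4·2.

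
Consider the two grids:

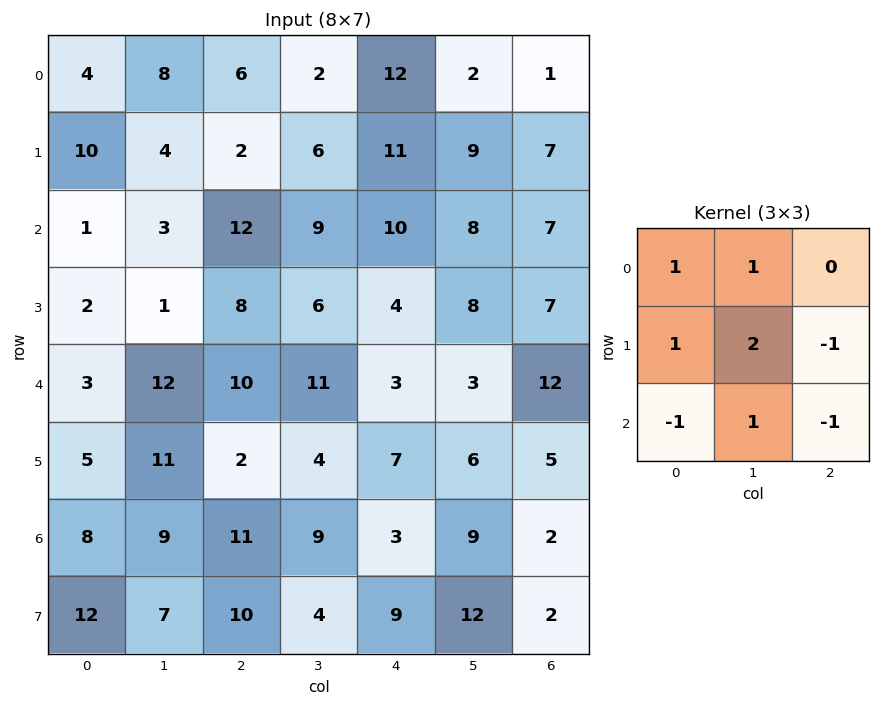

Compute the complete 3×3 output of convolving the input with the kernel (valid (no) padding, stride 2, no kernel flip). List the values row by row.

Output[0,0]: The receptive field on the input at this output position is [4 8 6 / 10 4 2 / 1 3 12]. Elementwise product with the kernel and sum: 4·1 + 8·1 + 10·1 + 4·2 + 2·-1 + 1·-1 + 3·1 + 12·-1.
Output[0,1]: The receptive field on the input at this output position is [6 2 12 / 2 6 11 / 12 9 10]. Elementwise product with the kernel and sum: 6·1 + 2·1 + 2·1 + 6·2 + 11·-1 + 12·-1 + 9·1 + 10·-1.

18 -2 27
-1 35 19
30 19 24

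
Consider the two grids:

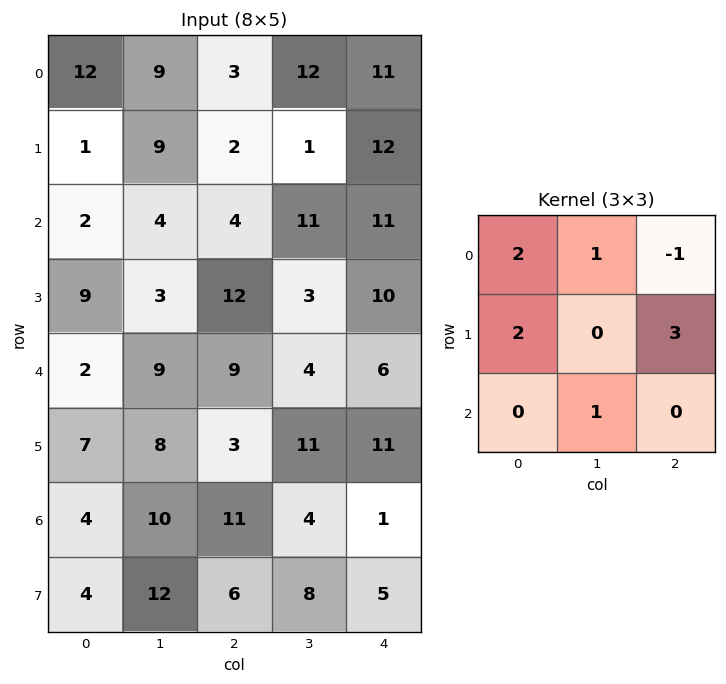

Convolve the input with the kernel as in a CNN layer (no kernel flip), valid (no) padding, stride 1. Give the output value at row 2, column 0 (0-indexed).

67

The receptive field on the input at this output position is [2 4 4 / 9 3 12 / 2 9 9]. Elementwise product with the kernel and sum: 2·2 + 4·1 + 4·-1 + 9·2 + 12·3 + 9·1.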